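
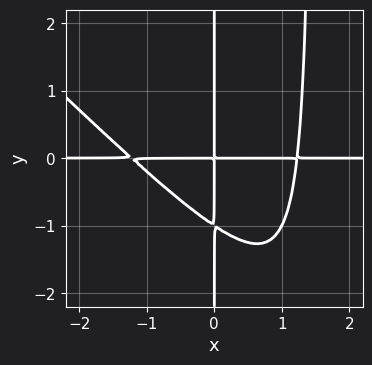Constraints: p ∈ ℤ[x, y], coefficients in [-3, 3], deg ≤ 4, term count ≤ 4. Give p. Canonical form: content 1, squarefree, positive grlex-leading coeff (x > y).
2*x^3*y + 2*x^2*y^2 - 3*x*y^2 - 3*x*y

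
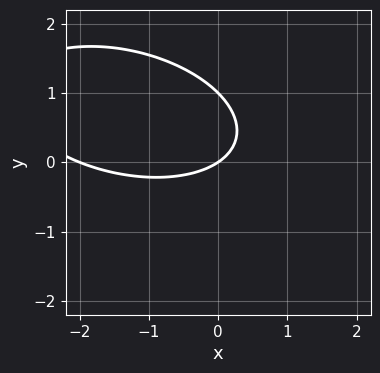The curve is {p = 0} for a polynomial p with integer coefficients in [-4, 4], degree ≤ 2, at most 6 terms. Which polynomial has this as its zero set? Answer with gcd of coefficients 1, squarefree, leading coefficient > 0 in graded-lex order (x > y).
(a) Degree: a generic line meets the curve in up to 2 points, so deg p = 2.
(b) From the visible intercepts: the y-axis gridline crossings are at y ∈ {0, 1}; the x-axis gridline crossings are at x ∈ {-2, 0}.
(c) Matching integer coefficients to the picture gives p.

x^2 + x*y + 3*y^2 + 2*x - 3*y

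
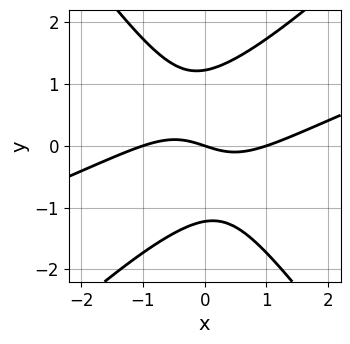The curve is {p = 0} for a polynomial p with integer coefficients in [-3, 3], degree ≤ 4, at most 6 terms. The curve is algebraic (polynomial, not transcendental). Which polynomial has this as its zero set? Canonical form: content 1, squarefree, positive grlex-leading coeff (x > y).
x^3 - 3*x^2*y + 2*y^3 - x - 3*y

(a) deg p = 3. No degree-2 curve has this shape.
(b) From the axis intercepts and sections: one y-axis crossing is at y = 0; among the integer gridlines, it crosses the x-axis at x ∈ {-1, 0, 1}.
(c) Putting this together gives p.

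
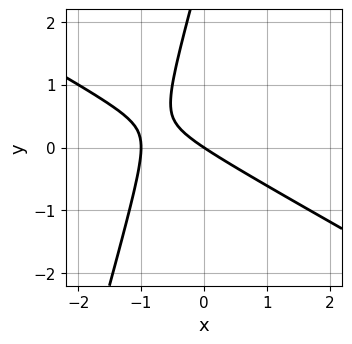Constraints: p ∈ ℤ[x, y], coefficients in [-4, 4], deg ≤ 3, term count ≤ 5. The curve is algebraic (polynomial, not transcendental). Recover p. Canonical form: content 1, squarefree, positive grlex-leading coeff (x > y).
2*x^2 + 3*x*y - y^2 + 2*x + 3*y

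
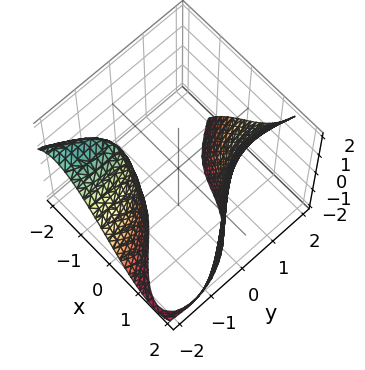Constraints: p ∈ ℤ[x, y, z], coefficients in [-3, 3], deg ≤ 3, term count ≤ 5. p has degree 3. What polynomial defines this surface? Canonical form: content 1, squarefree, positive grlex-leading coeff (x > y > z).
x^3 - y^2*z + 3*x*y - x - 2

deg p = 3. The shape is more complex than any degree-2 surface.
Reading off the gridlines: no z-intercept at any integer in the box; it misses every integer gridline on the y-axis.
Fitting integer coefficients to these (and the overall shape) gives p.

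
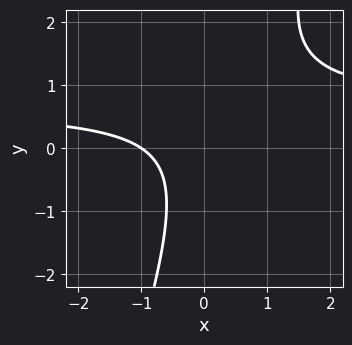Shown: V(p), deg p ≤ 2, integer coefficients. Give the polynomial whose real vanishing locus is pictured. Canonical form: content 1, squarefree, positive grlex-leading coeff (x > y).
First, degree: the shape is more complex than any degree-1 curve, so deg p = 2.
Then, from the axis intercepts and sections: the curve avoids every integer y-axis point in the box; one x-axis crossing is at x = -1.
Finally, solving for integer coefficients yields p as stated.

3*x*y - y^2 - 2*x - 2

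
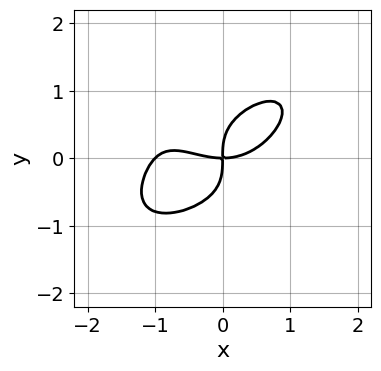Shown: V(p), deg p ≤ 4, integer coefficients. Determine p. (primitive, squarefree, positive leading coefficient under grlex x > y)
First, deg p = 4. A generic line meets the curve in up to 4 points.
Next, reading off the gridlines: among the integer gridlines, it crosses the x-axis at x ∈ {-1, 0}; it crosses the y-axis at the gridline y = 0.
Finally, fitting integer coefficients to these (and the overall shape) gives p.

x^4 + 2*y^4 + x^3 - x^2*y - 2*x*y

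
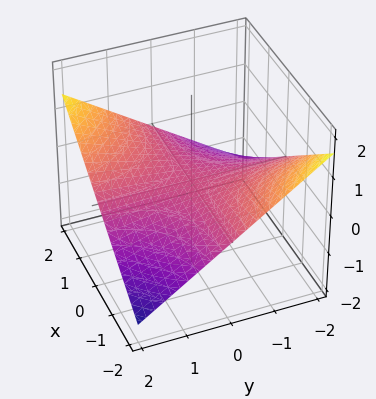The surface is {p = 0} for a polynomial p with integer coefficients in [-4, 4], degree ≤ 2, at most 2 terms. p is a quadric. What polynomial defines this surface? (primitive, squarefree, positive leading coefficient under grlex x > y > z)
x*y - 3*z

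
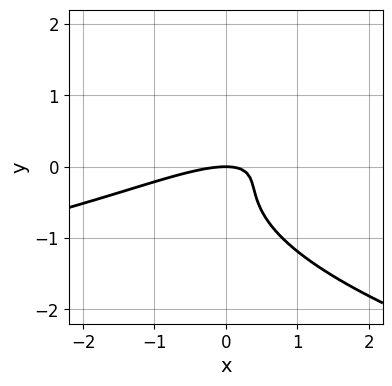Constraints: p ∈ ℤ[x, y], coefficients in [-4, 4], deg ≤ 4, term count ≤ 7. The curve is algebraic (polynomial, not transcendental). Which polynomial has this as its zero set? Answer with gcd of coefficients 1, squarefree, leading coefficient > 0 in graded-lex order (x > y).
3*y^3 + x^2 - 3*x*y + 2*y^2 + 2*y

deg p = 3. No degree-2 curve has this shape.
Against the integer gridlines: it crosses the y-axis at the gridline y = 0; it meets the x-axis at x = 0 (among the integer gridlines).
Solving for integer coefficients yields p as stated.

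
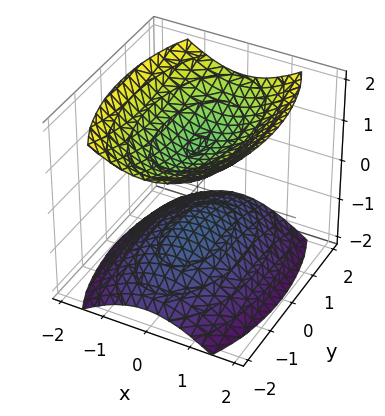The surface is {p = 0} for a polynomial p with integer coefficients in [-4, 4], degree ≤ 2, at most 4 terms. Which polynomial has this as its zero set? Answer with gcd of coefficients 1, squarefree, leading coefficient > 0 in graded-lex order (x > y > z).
3*x^2 + y^2 - 3*z^2 + 3

I count 2 distinct pieces. Treating them together as one polynomial.
The degree is 2 — two sheets facing apart; a quadric.
Symmetries: the z ↦ −z reflection is a symmetry, so z appears only in even powers; it's symmetric under x → −x, forcing even powers of x; mirror symmetry y ↦ −y ⇒ only even powers of y.
Against the integer gridlines: the surface avoids every integer x-axis point in the box; it misses every integer gridline on the y-axis.
Solving for integer coefficients yields p as stated. Check: (0, 0, -1) on the z-axis lies on the surface, and p(0, 0, -1) = 0. ✓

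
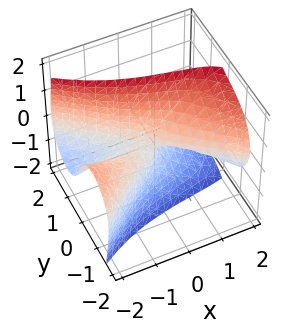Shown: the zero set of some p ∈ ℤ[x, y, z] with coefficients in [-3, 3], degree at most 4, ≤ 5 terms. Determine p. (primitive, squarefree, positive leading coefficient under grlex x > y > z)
1. deg p = 3. The shape is more complex than any degree-2 surface.
2. From the visible intercepts: every point of the x-axis in the box is on the surface; it crosses the z-axis at the gridline z = 0.
3. The integer polynomial consistent with all of this is the stated p.

2*x^2*y - 3*y^3 - 3*y*z^2 + z^3 - 2*x*z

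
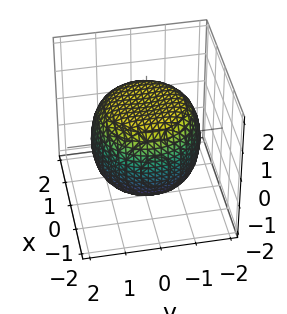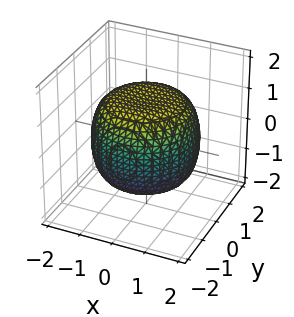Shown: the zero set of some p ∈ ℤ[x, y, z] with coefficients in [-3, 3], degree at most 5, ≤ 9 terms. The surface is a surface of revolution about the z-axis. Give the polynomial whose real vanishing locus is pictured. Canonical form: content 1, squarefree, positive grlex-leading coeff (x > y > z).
x^4 + 2*x^2*y^2 + y^4 - x^2 - y^2 + 2*z^2 - 3

(a) deg p = 4. The shape is more complex than any degree-3 surface.
(b) By symmetry, the surface is invariant under rotation about z: p = q(x² + y², z).
(c) From the visible intercepts: a circular section at z = 0 has radius between 1 and 2.
(d) Putting this together gives p.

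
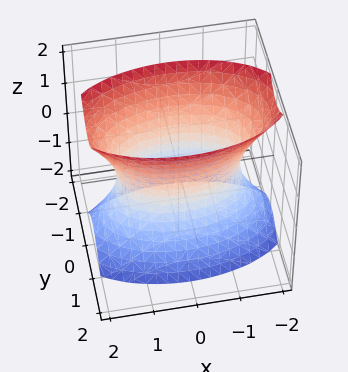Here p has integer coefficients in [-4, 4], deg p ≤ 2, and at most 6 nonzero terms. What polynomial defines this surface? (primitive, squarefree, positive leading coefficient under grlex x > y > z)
x^2 + 3*y^2 - z^2 - 2

First, deg p = 2.
Next, symmetries: it's symmetric under z → −z, forcing even powers of z; it's symmetric under x → −x, forcing even powers of x; the y ↦ −y reflection is a symmetry, so y appears only in even powers.
Next, from the visible intercepts: no z-intercept at any integer in the box.
Finally, the integer polynomial consistent with all of this is the stated p.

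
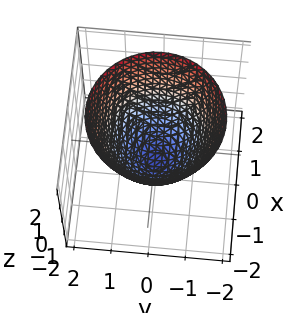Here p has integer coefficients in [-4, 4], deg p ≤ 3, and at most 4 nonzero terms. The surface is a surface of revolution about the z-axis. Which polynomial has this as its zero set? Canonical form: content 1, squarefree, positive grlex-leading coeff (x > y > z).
1. deg p = 2. The shape is more complex than any degree-1 surface.
2. Symmetry: the surface is invariant under rotation about z: p = q(x² + y², z).
3. Against the integer gridlines: among the integer gridlines, it crosses the y-axis at y ∈ {-1, 1}; a circular section at z = 0 has radius exactly 1; the x-axis gridline crossings are at x ∈ {-1, 1}; one z-axis crossing is at z = -1.
4. Fitting integer coefficients to these (and the overall shape) gives p.

x^2 + y^2 - z - 1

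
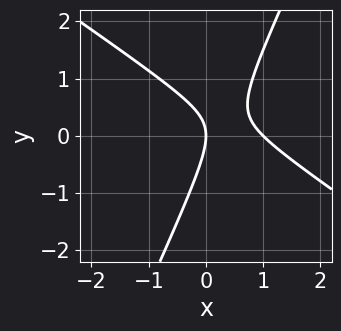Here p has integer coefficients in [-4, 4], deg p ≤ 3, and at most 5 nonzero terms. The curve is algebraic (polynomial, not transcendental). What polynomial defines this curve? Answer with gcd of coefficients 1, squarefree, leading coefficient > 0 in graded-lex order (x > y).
1. Degree: the shape is more complex than any degree-1 curve, so deg p = 2.
2. Reading off the gridlines: the x-axis gridline crossings are at x ∈ {0, 1}; it meets the y-axis at y = 0 (among the integer gridlines).
3. Solving for integer coefficients yields p as stated.

3*x^2 + 3*x*y - 2*y^2 - 3*x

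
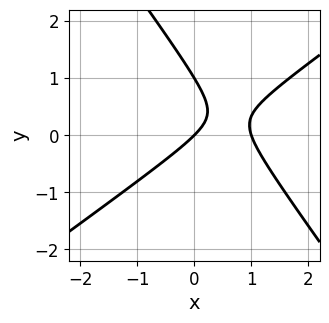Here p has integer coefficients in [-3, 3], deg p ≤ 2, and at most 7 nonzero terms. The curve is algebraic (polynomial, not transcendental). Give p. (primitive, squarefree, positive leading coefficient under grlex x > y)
3*x^2 - 2*x*y - 3*y^2 - 3*x + 3*y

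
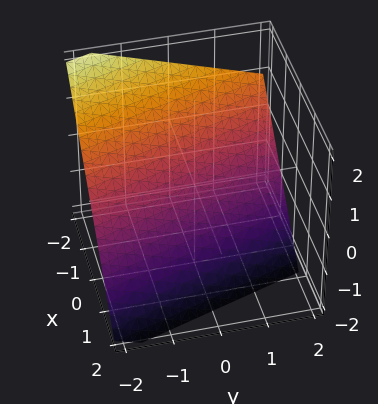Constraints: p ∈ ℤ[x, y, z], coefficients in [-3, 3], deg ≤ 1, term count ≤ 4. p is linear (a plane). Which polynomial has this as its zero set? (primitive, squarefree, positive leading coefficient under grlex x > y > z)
3*x + y + 3*z + 2

(a) deg p = 1.
(b) Observable constraints: one y-axis crossing is at y = -2.
(c) Assembling these constraints gives the stated polynomial.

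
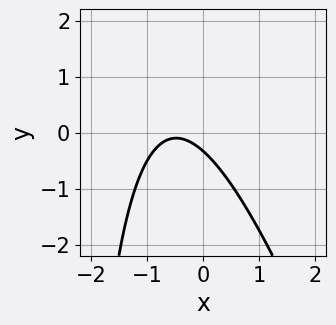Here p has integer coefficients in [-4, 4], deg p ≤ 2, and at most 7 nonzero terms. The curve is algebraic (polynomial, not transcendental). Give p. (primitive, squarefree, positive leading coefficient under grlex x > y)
3*x^2 + x*y + 3*x + 3*y + 1

deg p = 2. The shape is more complex than any degree-1 curve.
Observable constraints: no x-intercept at any integer in the box.
Matching integer coefficients to the picture gives p.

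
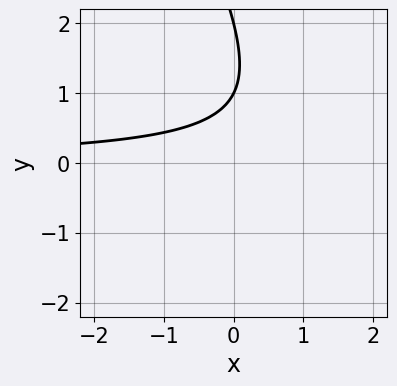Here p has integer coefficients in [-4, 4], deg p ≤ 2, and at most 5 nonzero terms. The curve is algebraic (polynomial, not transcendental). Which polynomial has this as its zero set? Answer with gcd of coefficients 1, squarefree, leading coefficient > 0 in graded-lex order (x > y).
(a) The degree is 2 — a generic line meets the curve in up to 2 points.
(b) From the axis intercepts and sections: among the integer gridlines, it crosses the y-axis at y ∈ {1, 2}; it misses every integer gridline on the x-axis.
(c) The integer polynomial consistent with all of this is the stated p.

2*x*y + y^2 - 3*y + 2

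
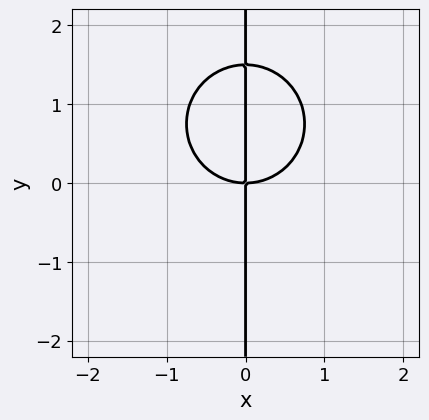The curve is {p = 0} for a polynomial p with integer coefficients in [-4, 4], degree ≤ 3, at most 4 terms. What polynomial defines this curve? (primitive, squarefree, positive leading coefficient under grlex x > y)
2*x^3 + 2*x*y^2 - 3*x*y

(a) Degree: no degree-2 curve has this shape, so deg p = 3.
(b) Checking where it meets the axes: it crosses the x-axis at the gridline x = 0; every point of the y-axis in the box is on the curve.
(c) Fitting integer coefficients to these (and the overall shape) gives p.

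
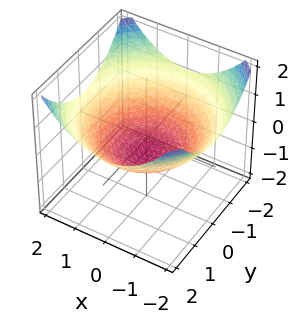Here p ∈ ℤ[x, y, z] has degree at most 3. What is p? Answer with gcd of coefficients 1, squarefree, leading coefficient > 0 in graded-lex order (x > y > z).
x^2 + y^2 - 3*z - 2

deg p = 2. A generic line meets the surface in up to 2 points.
Symmetries: every cross-section ⟂ z is a circle, so x, y appear only via x² + y².
Against the integer gridlines: a circular section at z = 0 has radius between 1 and 2.
Matching integer coefficients to the picture gives p.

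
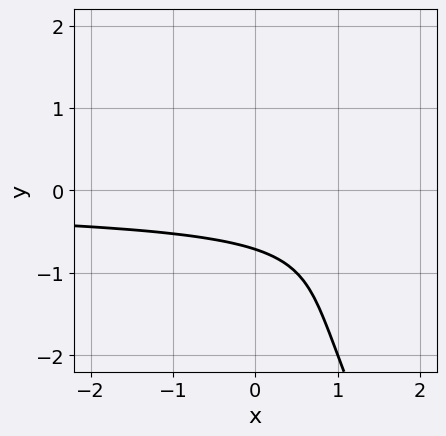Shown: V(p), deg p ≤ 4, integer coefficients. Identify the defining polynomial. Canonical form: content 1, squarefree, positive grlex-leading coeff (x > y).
The degree is 3 — no degree-2 curve has this shape.
From the visible intercepts: the curve avoids every integer x-axis point in the box.
Matching integer coefficients to the picture gives p.

2*x*y^2 + y^3 + y^2 + 3*y + 2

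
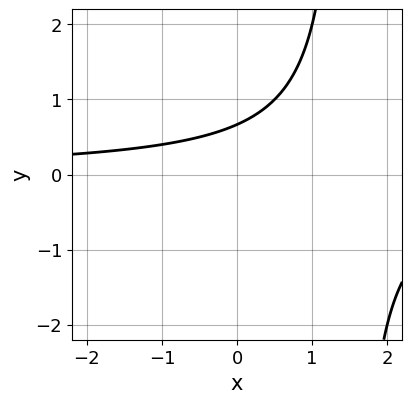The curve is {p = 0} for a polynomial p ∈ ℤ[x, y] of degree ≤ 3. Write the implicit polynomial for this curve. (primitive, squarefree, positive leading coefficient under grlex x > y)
1. The degree is 2 — a generic line meets the curve in up to 2 points.
2. Observable constraints: the curve avoids every integer x-axis point in the box.
3. These observations pin down the coefficients.

2*x*y - 3*y + 2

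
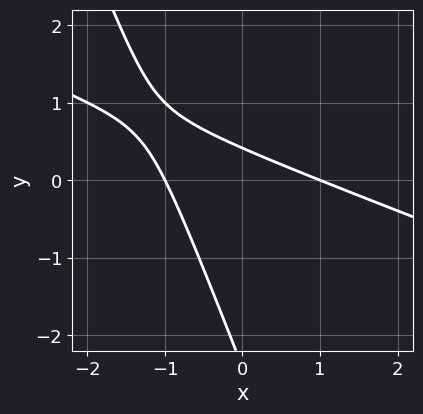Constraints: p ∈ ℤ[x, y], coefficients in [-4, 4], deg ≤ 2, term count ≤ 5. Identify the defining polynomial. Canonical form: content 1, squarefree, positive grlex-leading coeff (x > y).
x^2 + 3*x*y + y^2 + 2*y - 1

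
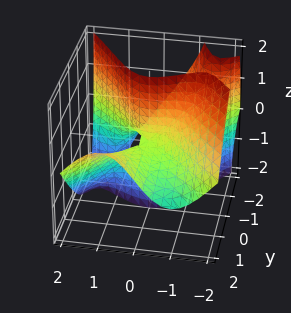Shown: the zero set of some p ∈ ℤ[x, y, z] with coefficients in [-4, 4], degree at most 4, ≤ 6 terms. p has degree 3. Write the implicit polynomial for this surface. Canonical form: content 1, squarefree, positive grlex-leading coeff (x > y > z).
2*x^3 + 2*x^2*z - 2*x*y^2 + 3*y*z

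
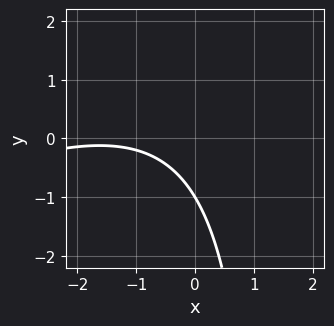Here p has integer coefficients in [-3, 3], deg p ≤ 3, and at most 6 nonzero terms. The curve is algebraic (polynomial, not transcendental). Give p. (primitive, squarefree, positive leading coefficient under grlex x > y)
(a) The degree is 2 — a generic line meets the curve in up to 2 points.
(b) From the axis intercepts and sections: one y-axis crossing is at y = -1; no x-intercept at any integer in the box.
(c) Assembling these constraints gives the stated polynomial.

x^2 - 2*x*y + 3*x + 3*y + 3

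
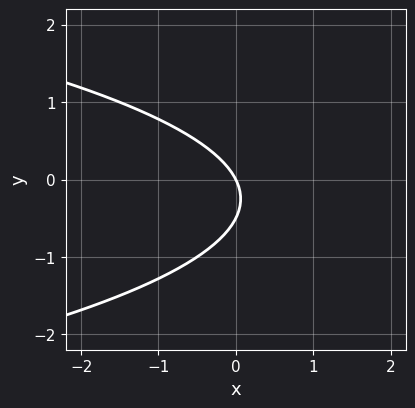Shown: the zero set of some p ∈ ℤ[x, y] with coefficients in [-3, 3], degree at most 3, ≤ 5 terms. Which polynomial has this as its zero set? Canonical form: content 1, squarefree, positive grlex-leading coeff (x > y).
2*y^2 + 2*x + y

First, degree: no degree-1 curve has this shape, so deg p = 2.
Next, from the visible intercepts: it meets the y-axis at y = 0 (among the integer gridlines); it meets the x-axis at x = 0 (among the integer gridlines).
Finally, the integer polynomial consistent with all of this is the stated p.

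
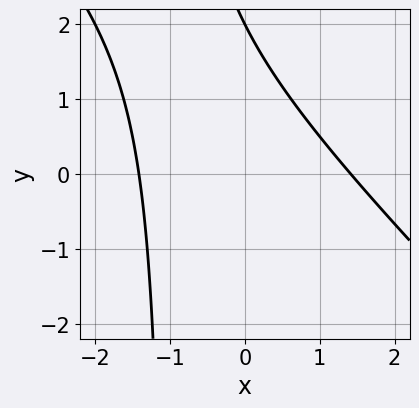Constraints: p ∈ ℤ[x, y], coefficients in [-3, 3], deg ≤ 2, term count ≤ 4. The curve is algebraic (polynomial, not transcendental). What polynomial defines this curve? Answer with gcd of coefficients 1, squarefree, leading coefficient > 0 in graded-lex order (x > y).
1. Degree: a generic line meets the curve in up to 2 points, so deg p = 2.
2. From the axis intercepts and sections: it meets the y-axis at y = 2 (among the integer gridlines).
3. Solving for integer coefficients yields p as stated.

x^2 + x*y + y - 2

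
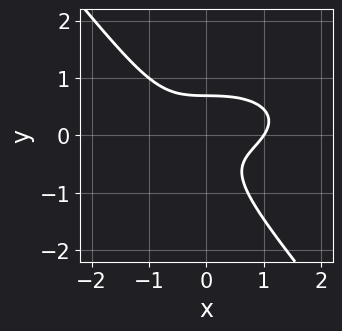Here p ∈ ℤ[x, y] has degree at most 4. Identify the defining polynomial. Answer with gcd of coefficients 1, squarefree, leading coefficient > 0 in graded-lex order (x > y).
The degree is 3 — a generic line meets the curve in up to 3 points.
Checking where it meets the axes: it crosses the x-axis at the gridline x = 1.
Solving for integer coefficients yields p as stated.

x^3 + 3*x*y^2 + 3*y^3 - 2*x*y - 1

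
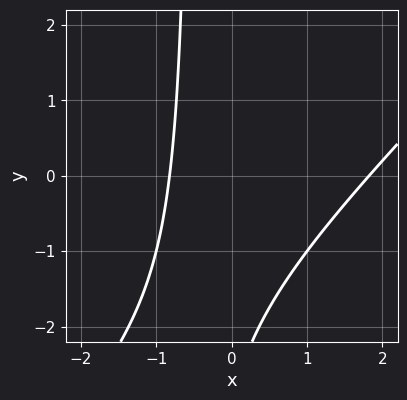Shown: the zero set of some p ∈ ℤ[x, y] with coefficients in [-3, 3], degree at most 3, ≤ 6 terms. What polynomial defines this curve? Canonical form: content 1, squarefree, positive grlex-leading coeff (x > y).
(a) Degree: the shape is more complex than any degree-1 curve, so deg p = 2.
(b) Checking where it meets the axes: it misses every integer gridline on the y-axis.
(c) Matching integer coefficients to the picture gives p.

2*x^2 - 2*x*y - 2*x - y - 3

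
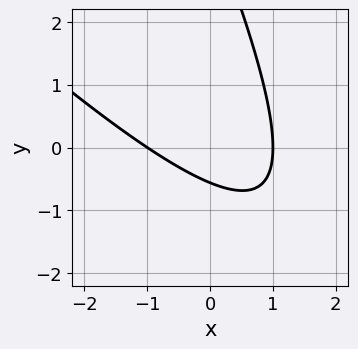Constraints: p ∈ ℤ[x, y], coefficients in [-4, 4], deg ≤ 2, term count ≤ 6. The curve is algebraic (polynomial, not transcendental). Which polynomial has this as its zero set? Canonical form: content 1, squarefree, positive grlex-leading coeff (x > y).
2*x^2 + 3*x*y + y^2 - 3*y - 2

(a) The degree is 2 — a generic line meets the curve in up to 2 points.
(b) Against the integer gridlines: the x-axis gridline crossings are at x ∈ {-1, 1}.
(c) Putting this together gives p.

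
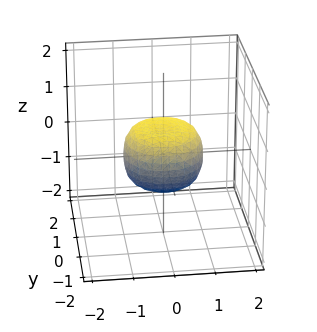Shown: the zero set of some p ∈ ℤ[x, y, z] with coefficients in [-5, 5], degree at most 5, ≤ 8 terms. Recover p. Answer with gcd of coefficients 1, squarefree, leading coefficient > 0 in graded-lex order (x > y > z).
1. The degree is 4 — the shape is more complex than any degree-3 surface.
2. Symmetries: rotational symmetry about the z-axis ⇒ p depends on x, y only through x² + y².
3. From the axis intercepts and sections: among the integer gridlines, it crosses the y-axis at y ∈ {-1, 1}; the x-axis gridline crossings are at x ∈ {-1, 1}.
4. Assembling these constraints gives the stated polynomial.

2*x^4 + 4*x^2*y^2 + 2*y^4 - x^2 - y^2 + 2*z^2 - 1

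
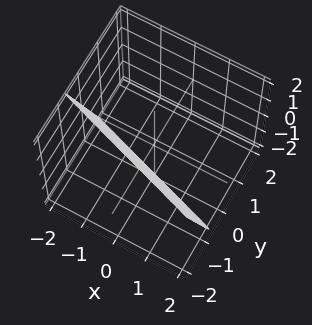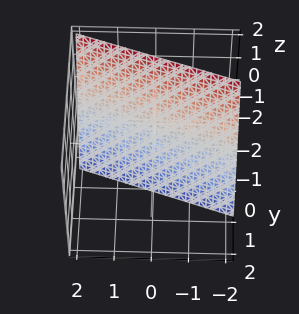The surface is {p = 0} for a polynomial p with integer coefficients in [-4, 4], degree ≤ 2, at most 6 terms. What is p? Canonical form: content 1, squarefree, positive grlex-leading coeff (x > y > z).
1. deg p = 1. The surface is flat (a plane).
2. Checking where it meets the axes: it meets the x-axis at x = -2 (among the integer gridlines); one z-axis crossing is at z = -2.
3. The integer polynomial consistent with all of this is the stated p.

x + 3*y + z + 2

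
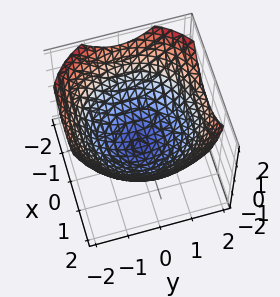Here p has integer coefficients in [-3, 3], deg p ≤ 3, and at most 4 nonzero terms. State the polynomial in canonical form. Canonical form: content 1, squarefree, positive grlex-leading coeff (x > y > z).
x^2 + y^2 - 2*z - 2

First, deg p = 2. A generic line meets the surface in up to 2 points.
Then, symmetries: rotational symmetry about the z-axis ⇒ p depends on x, y only through x² + y².
Next, against the integer gridlines: it crosses the z-axis at the gridline z = -1; a circular section at z = 0 has radius between 1 and 2.
Finally, the integer polynomial consistent with all of this is the stated p.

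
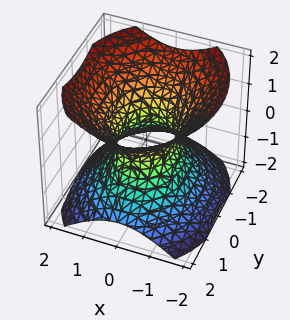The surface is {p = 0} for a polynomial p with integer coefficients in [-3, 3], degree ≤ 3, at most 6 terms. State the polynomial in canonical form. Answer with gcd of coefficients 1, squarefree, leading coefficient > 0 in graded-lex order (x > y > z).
The degree is 2 — an hourglass — one-sheet hyperboloid; a quadric.
Symmetries: it's symmetric under x → −x, forcing even powers of x; the y ↦ −y reflection is a symmetry, so y appears only in even powers; it's symmetric under z → −z, forcing even powers of z.
From the axis intercepts and sections: no z-intercept at any integer in the box; among the integer gridlines, it crosses the y-axis at y ∈ {-1, 1}.
Solving for integer coefficients yields p as stated.

3*x^2 + 2*y^2 - 3*z^2 - 2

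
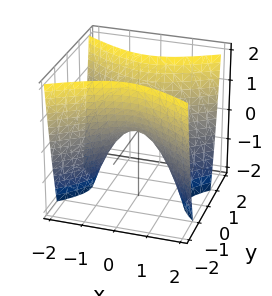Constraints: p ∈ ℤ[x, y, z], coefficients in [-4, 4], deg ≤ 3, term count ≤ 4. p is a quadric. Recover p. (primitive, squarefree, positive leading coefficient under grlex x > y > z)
deg p = 2. A hyperbolic paraboloid; a quadric.
Symmetries: the x ↦ −x reflection is a symmetry, so x appears only in even powers; the y ↦ −y reflection is a symmetry, so y appears only in even powers.
From the axis intercepts and sections: one y-axis crossing is at y = 0; it meets the x-axis at x = 0 (among the integer gridlines).
Solving for integer coefficients yields p as stated.

x^2 - 2*y^2 + z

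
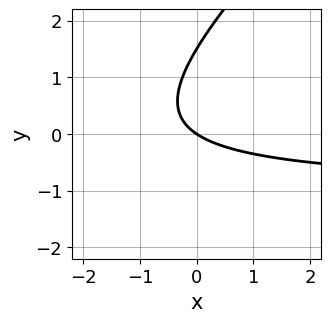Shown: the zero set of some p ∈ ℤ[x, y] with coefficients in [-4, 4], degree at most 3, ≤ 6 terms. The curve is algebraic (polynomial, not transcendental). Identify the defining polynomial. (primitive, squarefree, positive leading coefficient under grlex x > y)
2*x*y - 2*y^2 + 2*x + 3*y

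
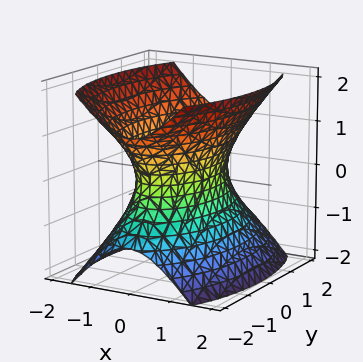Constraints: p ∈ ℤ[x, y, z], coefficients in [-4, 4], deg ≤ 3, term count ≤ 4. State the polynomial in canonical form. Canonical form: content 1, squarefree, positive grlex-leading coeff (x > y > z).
Degree: an hourglass — one-sheet hyperboloid; a quadric, so deg p = 2.
Symmetries: mirror symmetry x ↦ −x ⇒ only even powers of x; mirror symmetry y ↦ −y ⇒ only even powers of y; mirror symmetry z ↦ −z ⇒ only even powers of z.
From the visible intercepts: the surface avoids every integer z-axis point in the box.
Solving for integer coefficients yields p as stated.

3*x^2 + y^2 - 2*z^2 - 2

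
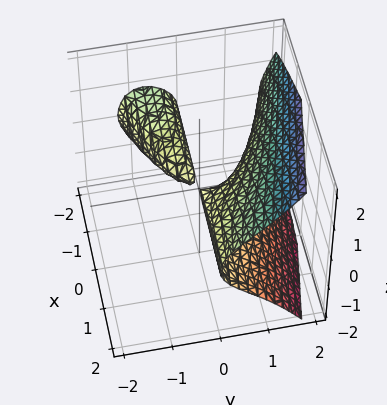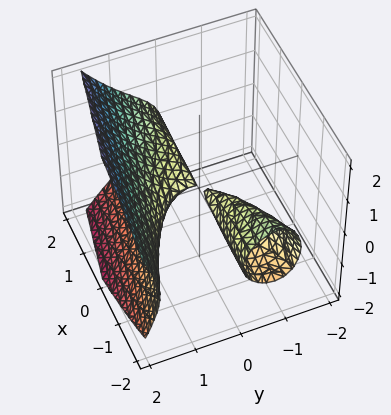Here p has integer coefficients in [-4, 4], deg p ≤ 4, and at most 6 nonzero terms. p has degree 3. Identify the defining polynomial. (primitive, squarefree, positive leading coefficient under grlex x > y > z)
I count 2 distinct pieces.
Degree: a generic line meets the surface in up to 3 points, so deg p = 3.
Against the integer gridlines: the visible x-axis segment lies entirely on the surface.
Assembling these constraints gives the stated polynomial.

2*y^3 + 2*x*y - y^2 - 3*z^2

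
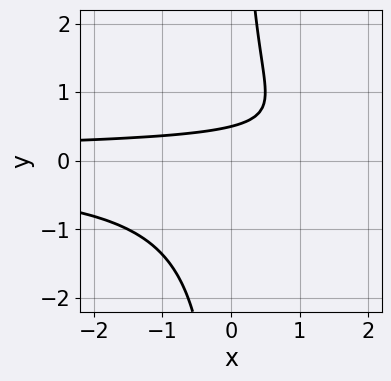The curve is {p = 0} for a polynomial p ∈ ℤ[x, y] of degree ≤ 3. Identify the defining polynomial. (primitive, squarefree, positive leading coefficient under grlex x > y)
(a) The degree is 3 — the shape is more complex than any degree-2 curve.
(b) From the axis intercepts and sections: no x-intercept at any integer in the box.
(c) Together with the visible shape, these determine p as stated.

2*x*y^2 - 2*y + 1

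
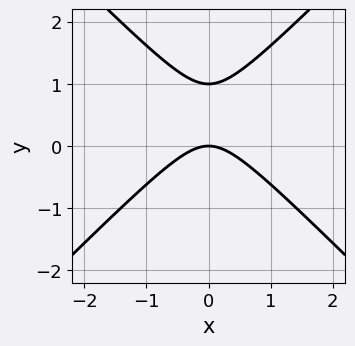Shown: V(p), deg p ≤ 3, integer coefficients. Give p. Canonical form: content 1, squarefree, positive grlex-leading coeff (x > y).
x^2 - y^2 + y

The degree is 2 — the shape is more complex than any degree-1 curve.
Symmetries: it's symmetric under x → −x, forcing even powers of x.
From the visible intercepts: one x-axis crossing is at x = 0; among the integer gridlines, it crosses the y-axis at y ∈ {0, 1}.
Putting this together gives p.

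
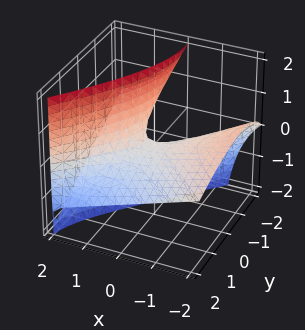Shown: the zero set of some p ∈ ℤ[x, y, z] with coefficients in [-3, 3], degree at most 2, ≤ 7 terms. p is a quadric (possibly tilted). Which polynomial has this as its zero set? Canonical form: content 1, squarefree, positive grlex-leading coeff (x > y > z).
1. Degree: a generic line meets the surface in up to 2 points, so deg p = 2.
2. Checking where it meets the axes: one x-axis crossing is at x = 0; it meets the y-axis at y = 0 (among the integer gridlines).
3. These observations pin down the coefficients.

x^2 + 3*x*z - y^2 - 2*y*z - 2*z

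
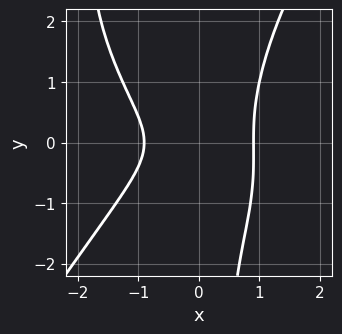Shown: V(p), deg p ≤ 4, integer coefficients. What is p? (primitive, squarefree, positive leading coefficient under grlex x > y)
1. deg p = 4.
2. Against the integer gridlines: no y-intercept at any integer in the box.
3. Fitting integer coefficients to these (and the overall shape) gives p.

3*x^4 - x*y^3 + 3*x*y^2 - 3*y^2 - 2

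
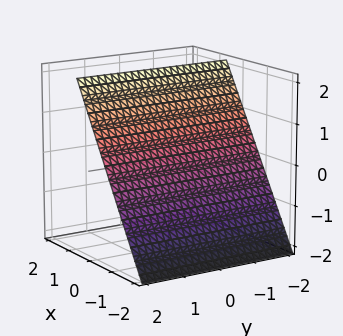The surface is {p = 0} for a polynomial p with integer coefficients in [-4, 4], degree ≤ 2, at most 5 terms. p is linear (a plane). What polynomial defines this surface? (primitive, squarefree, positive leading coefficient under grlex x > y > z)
3*x - 2*z + 2

1. The degree is 1 — the surface is flat (a plane).
2. From the axis intercepts and sections: it crosses the z-axis at the gridline z = 1; the surface avoids every integer y-axis point in the box.
3. Assembling these constraints gives the stated polynomial.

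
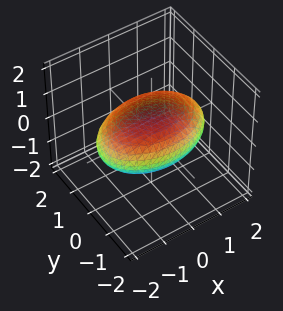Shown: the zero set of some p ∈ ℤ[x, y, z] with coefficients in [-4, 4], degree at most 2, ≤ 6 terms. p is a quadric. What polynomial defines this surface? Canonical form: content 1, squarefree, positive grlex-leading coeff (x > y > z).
First, deg p = 2. Bounded and convex; a quadric.
Next, symmetries: the y ↦ −y reflection is a symmetry, so y appears only in even powers; mirror symmetry x ↦ −x ⇒ only even powers of x; the z ↦ −z reflection is a symmetry, so z appears only in even powers.
Then, checking where it meets the axes: the z-axis gridline crossings are at z ∈ {-1, 1}.
Finally, fitting integer coefficients to these (and the overall shape) gives p.

x^2 + 2*y^2 + 3*z^2 - 3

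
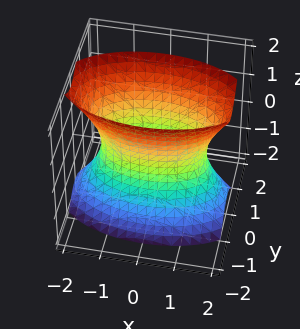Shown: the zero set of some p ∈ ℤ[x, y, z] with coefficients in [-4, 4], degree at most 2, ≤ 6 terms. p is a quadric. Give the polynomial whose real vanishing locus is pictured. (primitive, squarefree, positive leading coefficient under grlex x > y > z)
(a) The degree is 2 — an hourglass — one-sheet hyperboloid; a quadric.
(b) Symmetries: it's symmetric under z → −z, forcing even powers of z; it's symmetric under x → −x, forcing even powers of x; it's symmetric under y → −y, forcing even powers of y.
(c) Checking where it meets the axes: it misses every integer gridline on the z-axis.
(d) Together with the visible shape, these determine p as stated.

x^2 + 3*y^2 - z^2 - 2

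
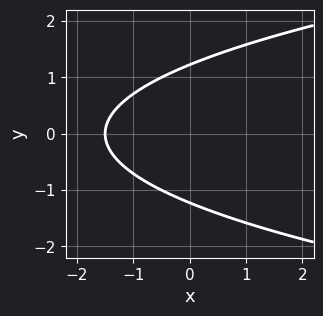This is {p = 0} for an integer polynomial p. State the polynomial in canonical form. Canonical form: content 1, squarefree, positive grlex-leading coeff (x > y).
2*y^2 - 2*x - 3

1. deg p = 2.
2. Symmetries: the y ↦ −y reflection is a symmetry, so y appears only in even powers.
3. These observations pin down the coefficients.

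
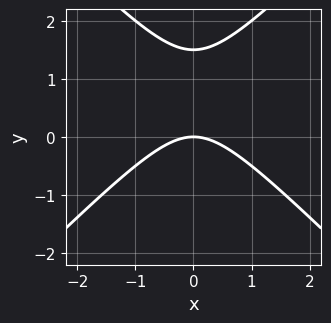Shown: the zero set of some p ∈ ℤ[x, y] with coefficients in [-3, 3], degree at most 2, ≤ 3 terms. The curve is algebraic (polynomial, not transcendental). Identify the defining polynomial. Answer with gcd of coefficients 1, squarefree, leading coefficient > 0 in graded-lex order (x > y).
Degree: the shape is more complex than any degree-1 curve, so deg p = 2.
Symmetries: mirror symmetry x ↦ −x ⇒ only even powers of x.
Observable constraints: one y-axis crossing is at y = 0; it meets the x-axis at x = 0 (among the integer gridlines).
Putting this together gives p.

2*x^2 - 2*y^2 + 3*y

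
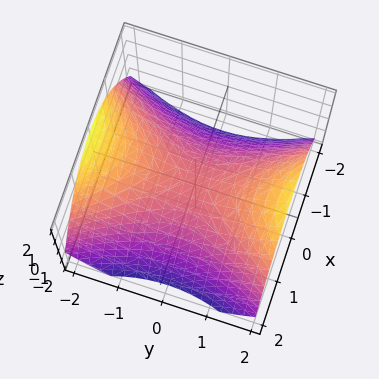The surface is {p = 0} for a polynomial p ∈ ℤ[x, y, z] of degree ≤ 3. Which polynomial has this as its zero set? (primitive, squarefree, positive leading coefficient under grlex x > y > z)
2*x^2 - y^2 + 3*z

deg p = 2. A saddle surface; a quadric.
Symmetries: mirror symmetry y ↦ −y ⇒ only even powers of y; it's symmetric under x → −x, forcing even powers of x.
Reading off the gridlines: it meets the z-axis at z = 0 (among the integer gridlines); it meets the x-axis at x = 0 (among the integer gridlines).
Solving for integer coefficients yields p as stated.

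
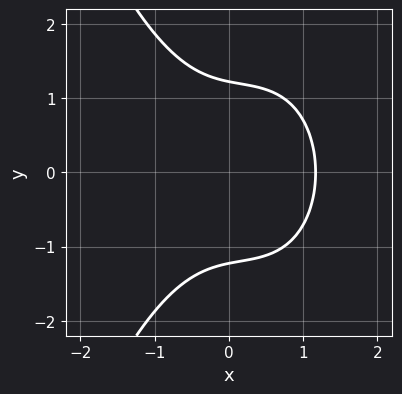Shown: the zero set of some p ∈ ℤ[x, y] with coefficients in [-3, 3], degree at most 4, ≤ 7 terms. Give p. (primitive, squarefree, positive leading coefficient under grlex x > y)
Degree: the shape is more complex than any degree-2 curve, so deg p = 3.
Symmetries: the y ↦ −y reflection is a symmetry, so y appears only in even powers.
Matching integer coefficients to the picture gives p.

2*x^3 - x^2 + 2*y^2 + x - 3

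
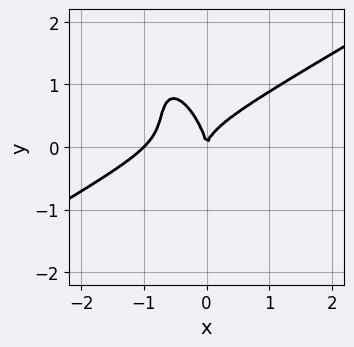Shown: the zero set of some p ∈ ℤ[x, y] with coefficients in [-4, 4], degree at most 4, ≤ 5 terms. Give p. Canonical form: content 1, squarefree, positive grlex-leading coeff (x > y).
2*x^3 - 2*x^2*y - 2*x*y^2 - y^3 + 2*x^2

deg p = 3.
From the visible intercepts: among the integer gridlines, it crosses the x-axis at x ∈ {-1, 0}; one y-axis crossing is at y = 0.
Fitting integer coefficients to these (and the overall shape) gives p.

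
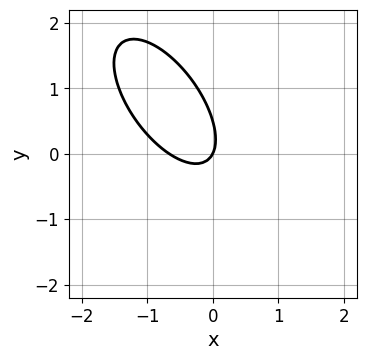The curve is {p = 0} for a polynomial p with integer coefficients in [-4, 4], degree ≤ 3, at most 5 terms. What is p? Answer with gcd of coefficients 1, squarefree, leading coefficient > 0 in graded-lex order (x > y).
First, the degree is 2 — the shape is more complex than any degree-1 curve.
Next, observable constraints: one x-axis crossing is at x = 0; it crosses the y-axis at the gridline y = 0.
Finally, solving for integer coefficients yields p as stated.

3*x^2 + 3*x*y + 2*y^2 + 2*x - y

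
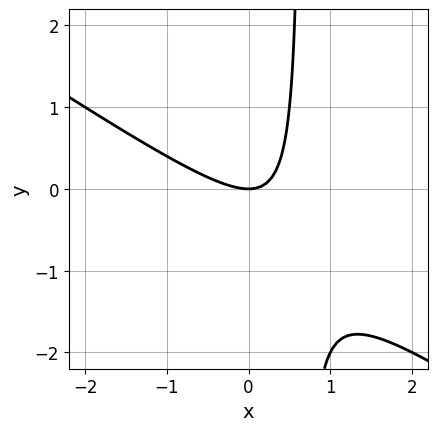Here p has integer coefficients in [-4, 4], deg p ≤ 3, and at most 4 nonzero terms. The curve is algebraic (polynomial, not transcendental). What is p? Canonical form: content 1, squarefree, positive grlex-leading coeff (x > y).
2*x^2 + 3*x*y - 2*y

Degree: the shape is more complex than any degree-1 curve, so deg p = 2.
From the axis intercepts and sections: it meets the y-axis at y = 0 (among the integer gridlines); one x-axis crossing is at x = 0.
Matching integer coefficients to the picture gives p.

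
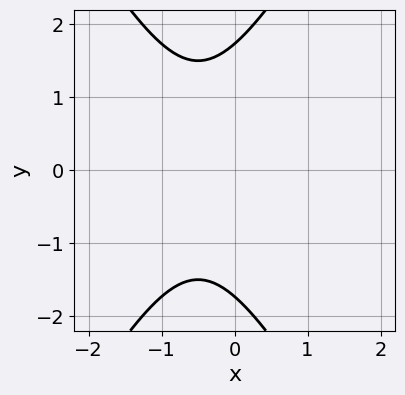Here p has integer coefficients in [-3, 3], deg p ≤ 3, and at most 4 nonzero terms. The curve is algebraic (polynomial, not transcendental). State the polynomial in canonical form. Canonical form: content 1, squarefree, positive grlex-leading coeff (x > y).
First, degree: the shape is more complex than any degree-1 curve, so deg p = 2.
Next, symmetries: mirror symmetry y ↦ −y ⇒ only even powers of y.
Next, checking where it meets the axes: it misses every integer gridline on the x-axis.
Finally, together with the visible shape, these determine p as stated.

3*x^2 - y^2 + 3*x + 3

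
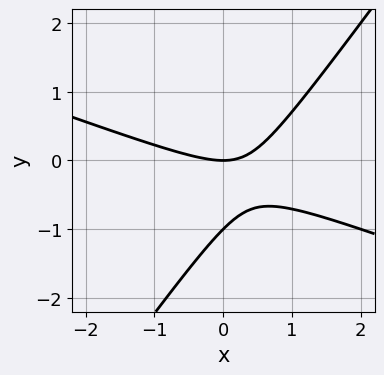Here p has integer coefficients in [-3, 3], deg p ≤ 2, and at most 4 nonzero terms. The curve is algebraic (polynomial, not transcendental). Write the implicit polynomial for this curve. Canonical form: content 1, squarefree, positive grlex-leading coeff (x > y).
First, deg p = 2. The shape is more complex than any degree-1 curve.
Next, reading off the gridlines: among the integer gridlines, it crosses the y-axis at y ∈ {-1, 0}; one x-axis crossing is at x = 0.
Finally, matching integer coefficients to the picture gives p.

x^2 + 2*x*y - 2*y^2 - 2*y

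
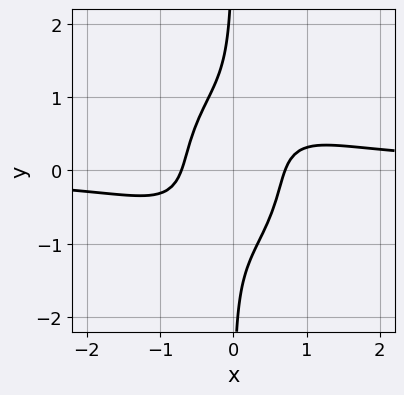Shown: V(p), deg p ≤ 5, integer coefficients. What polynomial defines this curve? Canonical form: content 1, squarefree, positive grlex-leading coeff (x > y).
3*x^3*y + 2*x*y^3 - 2*x^2 + 1

First, deg p = 4. No degree-3 curve has this shape.
Next, observable constraints: no y-intercept at any integer in the box.
Finally, fitting integer coefficients to these (and the overall shape) gives p.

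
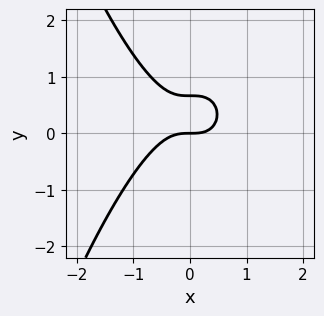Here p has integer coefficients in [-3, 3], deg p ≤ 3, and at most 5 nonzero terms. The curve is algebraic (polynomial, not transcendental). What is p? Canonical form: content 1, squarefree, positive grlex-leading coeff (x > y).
First, the degree is 3 — a generic line meets the curve in up to 3 points.
Then, against the integer gridlines: one y-axis crossing is at y = 0; it meets the x-axis at x = 0 (among the integer gridlines).
Finally, fitting integer coefficients to these (and the overall shape) gives p.

3*x^3 + 3*y^2 - 2*y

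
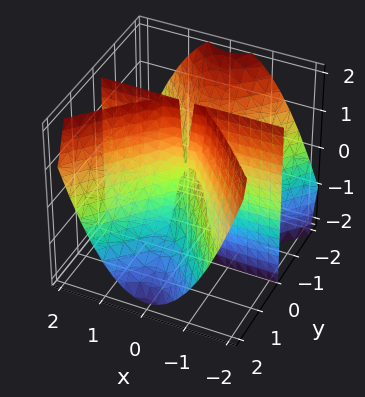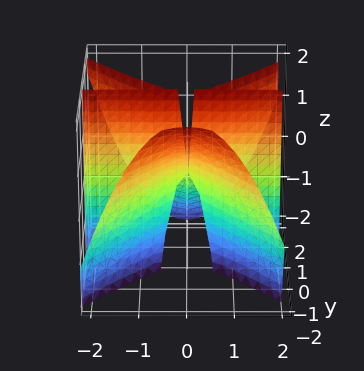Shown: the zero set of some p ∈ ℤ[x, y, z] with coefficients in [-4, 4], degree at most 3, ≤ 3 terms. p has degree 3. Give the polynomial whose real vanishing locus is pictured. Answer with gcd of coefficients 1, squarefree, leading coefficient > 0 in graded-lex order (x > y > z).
3*x^2*y - 2*y^3 - 2*y^2*z

(a) deg p = 3. The shape is more complex than any degree-2 surface.
(b) From the axis intercepts and sections: the visible x-axis segment lies entirely on the surface; it crosses the y-axis at the gridline y = 0; the visible z-axis segment lies entirely on the surface.
(c) Assembling these constraints gives the stated polynomial.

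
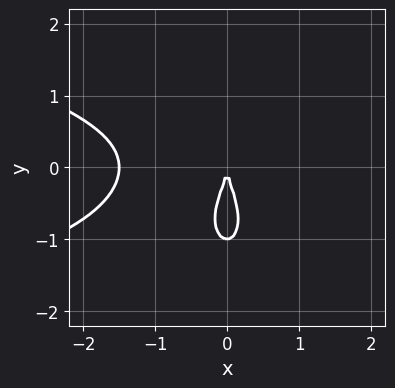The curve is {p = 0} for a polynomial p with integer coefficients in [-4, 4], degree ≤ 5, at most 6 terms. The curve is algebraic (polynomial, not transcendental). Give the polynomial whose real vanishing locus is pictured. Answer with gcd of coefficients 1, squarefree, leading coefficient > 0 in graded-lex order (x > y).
2*x^2*y^2 + y^4 + 2*x^3 + y^3 + 3*x^2

1. Degree: a generic line meets the curve in up to 4 points, so deg p = 4.
2. From the axis intercepts and sections: it meets the x-axis at x = 0 (among the integer gridlines); among the integer gridlines, it crosses the y-axis at y ∈ {-1, 0}.
3. Solving for integer coefficients yields p as stated.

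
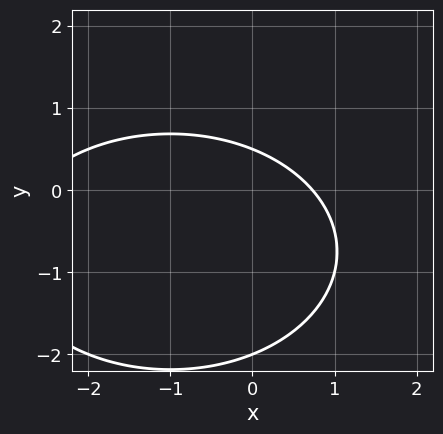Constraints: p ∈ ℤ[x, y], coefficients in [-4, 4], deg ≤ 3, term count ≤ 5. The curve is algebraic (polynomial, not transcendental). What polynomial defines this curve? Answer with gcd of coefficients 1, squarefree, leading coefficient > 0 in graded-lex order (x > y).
x^2 + 2*y^2 + 2*x + 3*y - 2

Degree: a generic line meets the curve in up to 2 points, so deg p = 2.
From the axis intercepts and sections: it crosses the y-axis at the gridline y = -2.
Matching integer coefficients to the picture gives p.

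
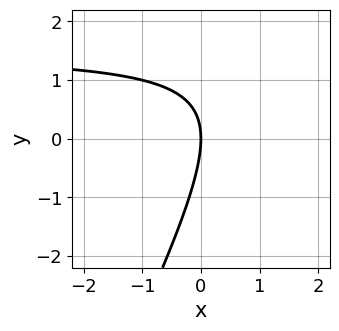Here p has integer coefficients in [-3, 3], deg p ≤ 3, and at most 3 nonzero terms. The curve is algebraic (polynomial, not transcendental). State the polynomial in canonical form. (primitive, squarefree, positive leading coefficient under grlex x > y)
2*x*y - y^2 - 3*x

First, the degree is 2 — no degree-1 curve has this shape.
Next, from the axis intercepts and sections: it meets the y-axis at y = 0 (among the integer gridlines); it crosses the x-axis at the gridline x = 0.
Finally, together with the visible shape, these determine p as stated.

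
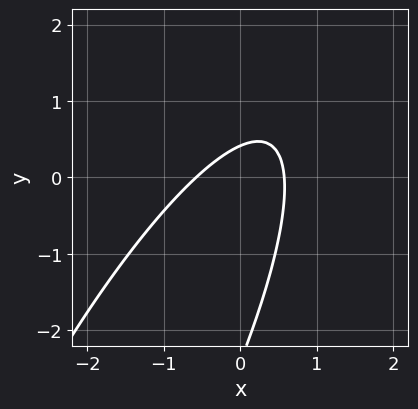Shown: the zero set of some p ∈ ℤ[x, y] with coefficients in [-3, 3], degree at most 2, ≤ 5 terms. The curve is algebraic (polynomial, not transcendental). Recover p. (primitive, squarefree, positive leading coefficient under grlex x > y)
1. The degree is 2 — the shape is more complex than any degree-1 curve.
2. The integer polynomial consistent with all of this is the stated p.

3*x^2 - 3*x*y + y^2 + 2*y - 1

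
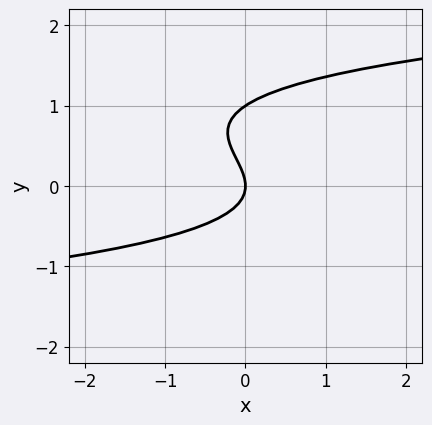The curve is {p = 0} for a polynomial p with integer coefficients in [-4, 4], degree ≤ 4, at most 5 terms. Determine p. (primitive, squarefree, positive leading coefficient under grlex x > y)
3*y^3 - 3*y^2 - 2*x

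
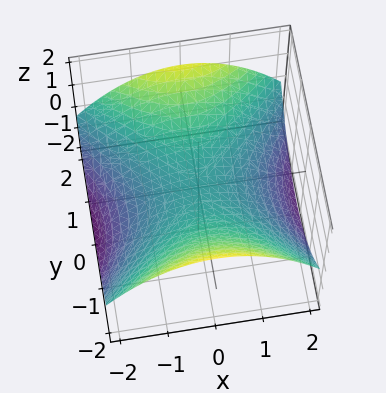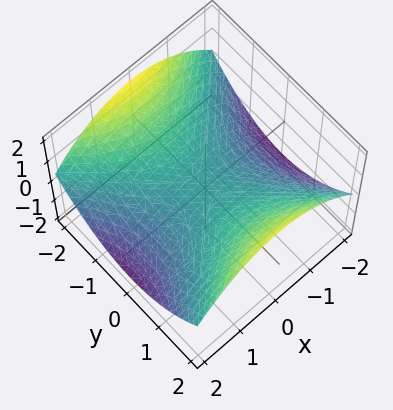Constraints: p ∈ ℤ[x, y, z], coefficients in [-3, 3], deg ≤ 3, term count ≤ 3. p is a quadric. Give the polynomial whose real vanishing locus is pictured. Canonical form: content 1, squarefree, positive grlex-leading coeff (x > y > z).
x^2 - y^2 + 3*z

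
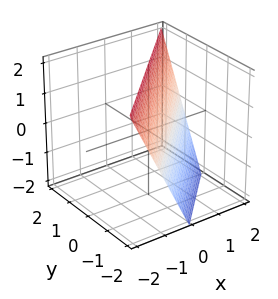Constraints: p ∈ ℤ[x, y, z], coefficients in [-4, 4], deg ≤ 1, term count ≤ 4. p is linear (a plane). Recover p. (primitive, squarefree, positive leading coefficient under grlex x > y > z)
1. deg p = 1. The surface is flat (a plane).
2. Against the integer gridlines: one y-axis crossing is at y = -1; one z-axis crossing is at z = 2; one x-axis crossing is at x = 1.
3. Assembling these constraints gives the stated polynomial.

2*x - 2*y + z - 2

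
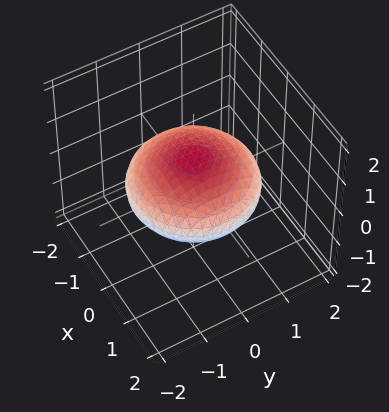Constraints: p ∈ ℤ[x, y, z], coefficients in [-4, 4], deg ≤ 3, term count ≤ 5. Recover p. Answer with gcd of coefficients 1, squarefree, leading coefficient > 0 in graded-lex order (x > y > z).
(a) Degree: no degree-1 surface has this shape, so deg p = 2.
(b) Symmetry: every cross-section ⟂ z is a circle, so x, y appear only via x² + y².
(c) Against the integer gridlines: a circular section at z = 0 has radius between 1 and 2.
(d) Matching integer coefficients to the picture gives p.

x^2 + y^2 + 3*z^2 - 2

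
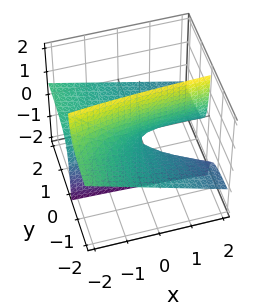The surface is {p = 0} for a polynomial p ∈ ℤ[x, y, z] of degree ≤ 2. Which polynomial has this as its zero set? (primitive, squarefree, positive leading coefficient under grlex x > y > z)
(a) Degree: a generic line meets the surface in up to 2 points, so deg p = 2.
(b) Observable constraints: every point of the y-axis in the box is on the surface; it crosses the z-axis at the gridline z = 0.
(c) The integer polynomial consistent with all of this is the stated p.

x*y + 3*y*z + z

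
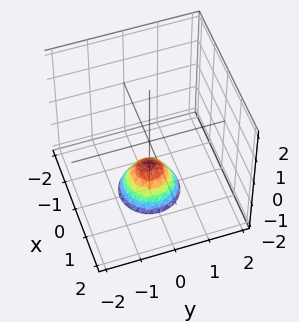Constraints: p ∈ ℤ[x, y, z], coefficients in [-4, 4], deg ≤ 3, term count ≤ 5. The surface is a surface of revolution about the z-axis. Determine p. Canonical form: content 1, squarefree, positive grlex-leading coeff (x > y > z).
(a) The degree is 2 — a generic line meets the surface in up to 2 points.
(b) Symmetries: rotational symmetry about the z-axis ⇒ p depends on x, y only through x² + y².
(c) Checking where it meets the axes: the surface avoids every integer y-axis point in the box; a circular section at z = -2 has radius between 0 and 1.
(d) Together with the visible shape, these determine p as stated. Check: (0, 0, -1) on the z-axis lies on the surface, and p(0, 0, -1) = 0. ✓

3*x^2 + 3*y^2 + 2*z + 2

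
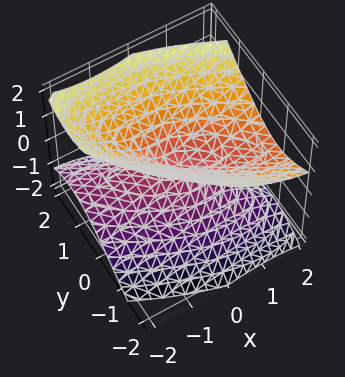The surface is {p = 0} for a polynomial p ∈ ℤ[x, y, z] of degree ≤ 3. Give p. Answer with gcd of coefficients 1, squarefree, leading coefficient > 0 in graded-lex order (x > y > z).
1. I count 2 distinct pieces.
2. deg p = 2.
3. Observable constraints: it meets the x-axis at x = 0 (among the integer gridlines); one y-axis crossing is at y = 0.
4. These observations pin down the coefficients.

x^2 + 2*x*y - x*z + 2*y^2 - 2*z^2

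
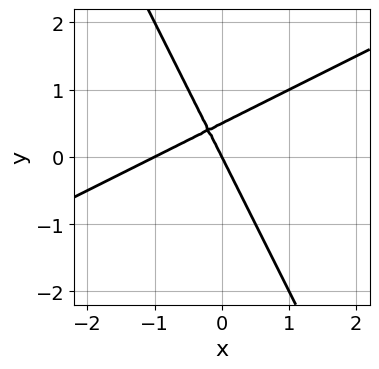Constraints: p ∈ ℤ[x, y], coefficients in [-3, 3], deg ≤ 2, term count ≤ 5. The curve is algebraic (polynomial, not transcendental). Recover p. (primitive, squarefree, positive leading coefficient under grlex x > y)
2*x^2 - 3*x*y - 2*y^2 + 2*x + y

(a) The degree is 2 — no degree-1 curve has this shape.
(b) Observable constraints: one y-axis crossing is at y = 0; the x-axis gridline crossings are at x ∈ {-1, 0}.
(c) Together with the visible shape, these determine p as stated.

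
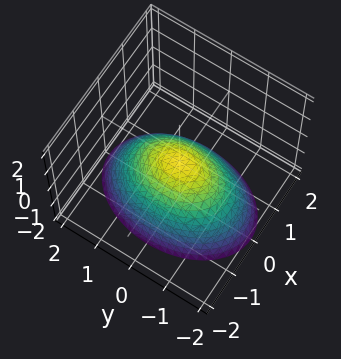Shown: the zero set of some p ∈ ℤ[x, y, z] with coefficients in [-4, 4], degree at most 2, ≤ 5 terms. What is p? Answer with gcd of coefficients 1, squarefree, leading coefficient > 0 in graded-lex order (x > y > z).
2*x^2 + y^2 + 2*z

1. The degree is 2 — a single bowl opening along one axis; a quadric.
2. Symmetries: mirror symmetry y ↦ −y ⇒ only even powers of y; it's symmetric under x → −x, forcing even powers of x.
3. Observable constraints: one x-axis crossing is at x = 0; it meets the z-axis at z = 0 (among the integer gridlines).
4. Putting this together gives p.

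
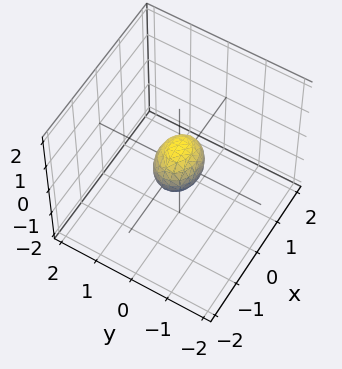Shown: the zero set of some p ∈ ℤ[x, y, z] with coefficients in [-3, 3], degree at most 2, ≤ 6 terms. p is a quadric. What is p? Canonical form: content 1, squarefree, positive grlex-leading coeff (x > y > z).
2*x^2 + 3*y^2 + 2*z^2 - 1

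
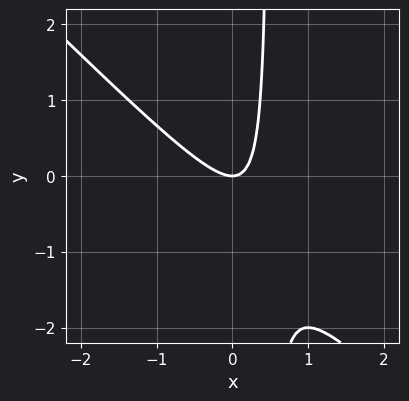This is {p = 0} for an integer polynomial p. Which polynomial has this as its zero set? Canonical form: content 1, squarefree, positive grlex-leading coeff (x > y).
1. Degree: a generic line meets the curve in up to 2 points, so deg p = 2.
2. From the axis intercepts and sections: it crosses the y-axis at the gridline y = 0; it meets the x-axis at x = 0 (among the integer gridlines).
3. Solving for integer coefficients yields p as stated.

2*x^2 + 2*x*y - y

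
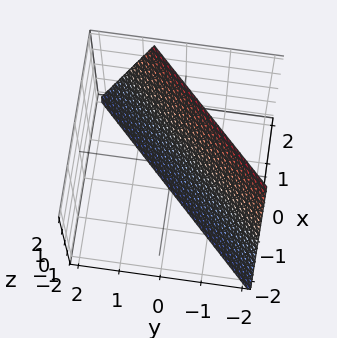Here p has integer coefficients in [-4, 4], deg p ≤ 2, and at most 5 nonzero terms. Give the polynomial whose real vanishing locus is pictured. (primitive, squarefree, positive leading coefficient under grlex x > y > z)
3*x - 3*y - z - 2

Degree: every cross-section is a straight line — this is a plane, so deg p = 1.
From the axis intercepts and sections: it crosses the z-axis at the gridline z = -2.
Assembling these constraints gives the stated polynomial.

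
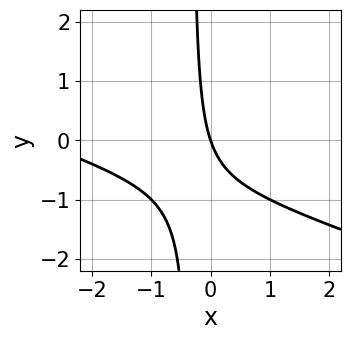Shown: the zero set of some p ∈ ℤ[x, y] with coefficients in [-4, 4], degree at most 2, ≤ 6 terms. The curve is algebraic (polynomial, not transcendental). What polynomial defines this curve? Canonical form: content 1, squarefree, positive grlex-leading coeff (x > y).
deg p = 2. No degree-1 curve has this shape.
From the visible intercepts: one y-axis crossing is at y = 0; it meets the x-axis at x = 0 (among the integer gridlines).
Assembling these constraints gives the stated polynomial.

x^2 + 3*x*y + 3*x + y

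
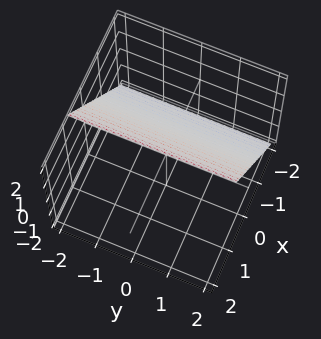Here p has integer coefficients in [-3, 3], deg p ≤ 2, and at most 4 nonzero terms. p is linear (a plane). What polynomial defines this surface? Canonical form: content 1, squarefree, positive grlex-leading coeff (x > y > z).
(a) Degree: the surface is flat (a plane), so deg p = 1.
(b) Reading off the gridlines: it misses every integer gridline on the y-axis; it meets the z-axis at z = 1 (among the integer gridlines).
(c) The integer polynomial consistent with all of this is the stated p.

3*x - 2*z + 2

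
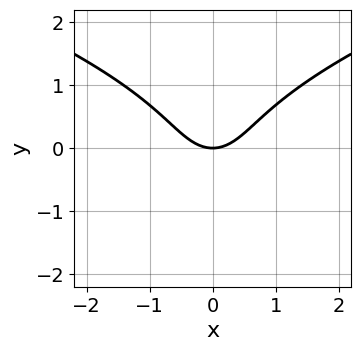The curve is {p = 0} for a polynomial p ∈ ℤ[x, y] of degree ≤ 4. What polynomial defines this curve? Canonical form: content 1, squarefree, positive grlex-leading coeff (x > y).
1. Degree: a generic line meets the curve in up to 3 points, so deg p = 3.
2. Symmetries: the x ↦ −x reflection is a symmetry, so x appears only in even powers.
3. Reading off the gridlines: one y-axis crossing is at y = 0; it crosses the x-axis at the gridline x = 0.
4. Fitting integer coefficients to these (and the overall shape) gives p.

y^3 - x^2 + y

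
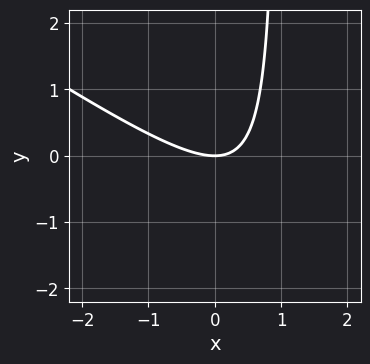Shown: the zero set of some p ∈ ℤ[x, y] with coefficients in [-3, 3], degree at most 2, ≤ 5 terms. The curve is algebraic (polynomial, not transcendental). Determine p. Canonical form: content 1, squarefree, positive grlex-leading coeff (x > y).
2*x^2 + 3*x*y - 3*y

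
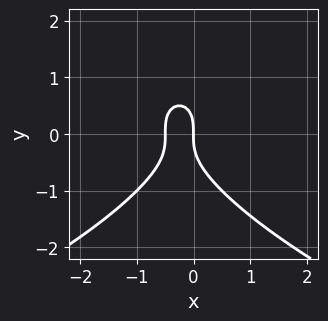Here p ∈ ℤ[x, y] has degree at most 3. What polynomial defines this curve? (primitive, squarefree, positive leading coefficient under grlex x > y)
First, degree: no degree-2 curve has this shape, so deg p = 3.
Next, reading off the gridlines: one y-axis crossing is at y = 0; it meets the x-axis at x = 0 (among the integer gridlines).
Finally, together with the visible shape, these determine p as stated.

y^3 + 2*x^2 + x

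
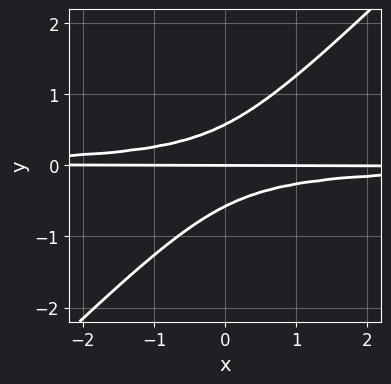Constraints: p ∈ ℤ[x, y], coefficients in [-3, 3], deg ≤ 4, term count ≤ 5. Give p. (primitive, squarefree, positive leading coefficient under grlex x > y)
(a) deg p = 3.
(b) From the axis intercepts and sections: the visible x-axis segment lies entirely on the curve; one y-axis crossing is at y = 0.
(c) Putting this together gives p.

3*x*y^2 - 3*y^3 + y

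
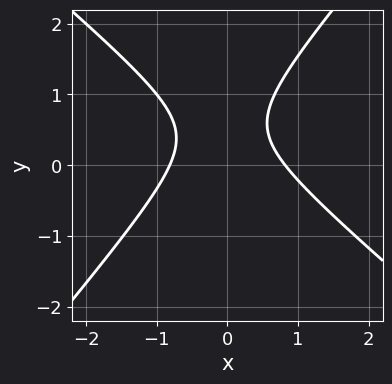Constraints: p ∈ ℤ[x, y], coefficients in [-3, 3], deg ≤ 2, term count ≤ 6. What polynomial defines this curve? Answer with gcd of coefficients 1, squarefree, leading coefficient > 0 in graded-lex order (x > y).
3*x^2 + x*y - 3*y^2 + 3*y - 2

1. Degree: the shape is more complex than any degree-1 curve, so deg p = 2.
2. Reading off the gridlines: the curve avoids every integer y-axis point in the box.
3. These observations pin down the coefficients.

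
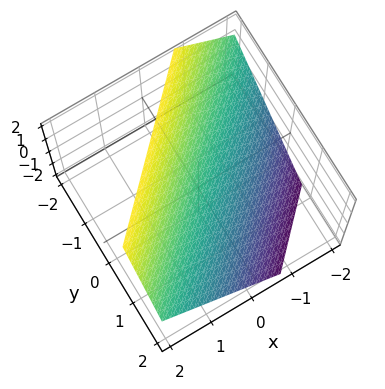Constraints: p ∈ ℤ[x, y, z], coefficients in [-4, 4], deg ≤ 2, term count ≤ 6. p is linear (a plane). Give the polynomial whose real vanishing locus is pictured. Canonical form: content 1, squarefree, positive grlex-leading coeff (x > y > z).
(a) deg p = 1. Every cross-section is a straight line — this is a plane.
(b) Solving for integer coefficients yields p as stated.

3*x - 3*y - 3*z + 2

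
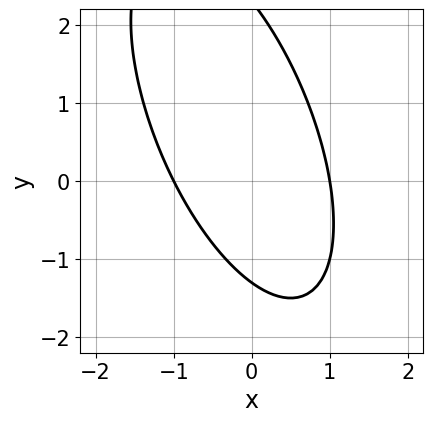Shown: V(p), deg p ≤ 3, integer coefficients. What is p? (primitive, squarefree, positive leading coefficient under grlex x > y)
3*x^2 + 2*x*y + y^2 - y - 3

First, the degree is 2 — no degree-1 curve has this shape.
Next, checking where it meets the axes: the x-axis gridline crossings are at x ∈ {-1, 1}.
Finally, the integer polynomial consistent with all of this is the stated p.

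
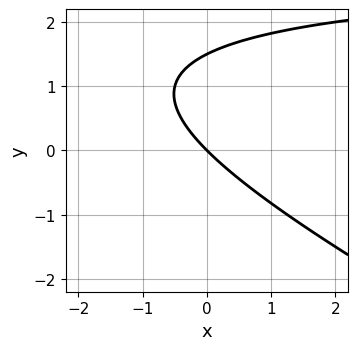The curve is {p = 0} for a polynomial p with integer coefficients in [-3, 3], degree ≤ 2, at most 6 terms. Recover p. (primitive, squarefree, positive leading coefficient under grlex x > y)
x*y + 2*y^2 - 3*x - 3*y

1. Degree: no degree-1 curve has this shape, so deg p = 2.
2. Reading off the gridlines: it meets the y-axis at y = 0 (among the integer gridlines); it meets the x-axis at x = 0 (among the integer gridlines).
3. The integer polynomial consistent with all of this is the stated p.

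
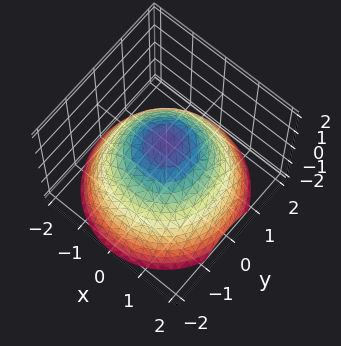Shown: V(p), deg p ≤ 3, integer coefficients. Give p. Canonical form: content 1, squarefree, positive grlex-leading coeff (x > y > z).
First, degree: no degree-1 surface has this shape, so deg p = 2.
Then, symmetries: rotational symmetry about the z-axis ⇒ p depends on x, y only through x² + y².
Then, from the visible intercepts: it crosses the z-axis at the gridline z = 1; a circular section at z = -1 has radius between 1 and 2.
Finally, fitting integer coefficients to these (and the overall shape) gives p.

2*x^2 + 2*y^2 + 3*z - 3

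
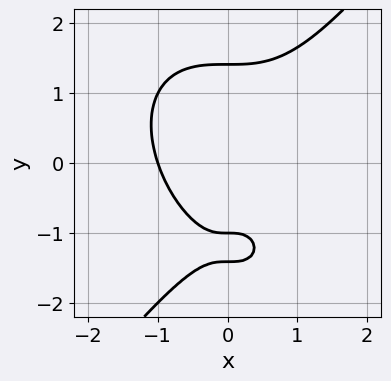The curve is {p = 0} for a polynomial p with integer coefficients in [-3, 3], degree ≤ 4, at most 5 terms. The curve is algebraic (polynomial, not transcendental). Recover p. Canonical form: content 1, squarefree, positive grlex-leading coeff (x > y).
2*x^3 - y^3 - y^2 + 2*y + 2

deg p = 3.
Reading off the gridlines: it meets the y-axis at y = -1 (among the integer gridlines); one x-axis crossing is at x = -1.
Matching integer coefficients to the picture gives p.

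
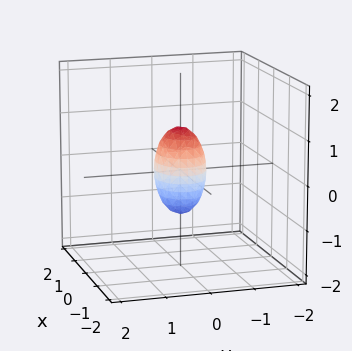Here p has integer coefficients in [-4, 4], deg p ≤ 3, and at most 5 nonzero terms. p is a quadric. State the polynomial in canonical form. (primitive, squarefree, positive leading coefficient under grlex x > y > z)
2*x^2 + 3*y^2 + z^2 - 1

Degree: bounded and convex; a quadric, so deg p = 2.
Symmetries: the z ↦ −z reflection is a symmetry, so z appears only in even powers; the y ↦ −y reflection is a symmetry, so y appears only in even powers; the x ↦ −x reflection is a symmetry, so x appears only in even powers.
From the axis intercepts and sections: among the integer gridlines, it crosses the z-axis at z ∈ {-1, 1}.
Matching integer coefficients to the picture gives p.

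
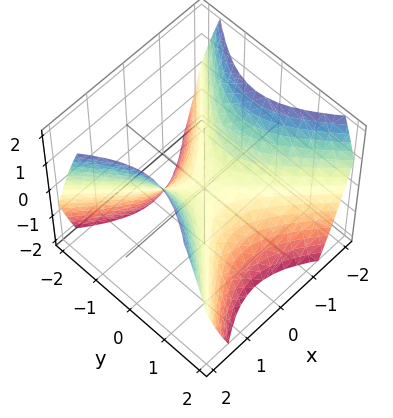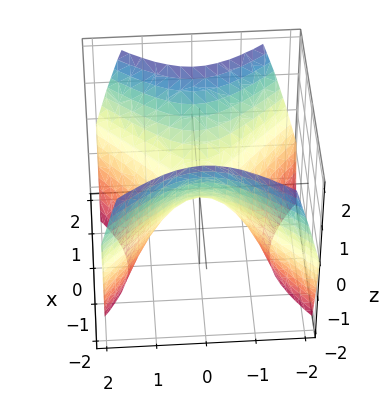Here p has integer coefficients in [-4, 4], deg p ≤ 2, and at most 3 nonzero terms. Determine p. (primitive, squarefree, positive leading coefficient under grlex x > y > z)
x^2 - y^2 - z

The degree is 2 — a hyperbolic paraboloid; a quadric.
Symmetries: it's symmetric under x → −x, forcing even powers of x; the y ↦ −y reflection is a symmetry, so y appears only in even powers.
Reading off the gridlines: it meets the x-axis at x = 0 (among the integer gridlines); it meets the z-axis at z = 0 (among the integer gridlines); one y-axis crossing is at y = 0.
Fitting integer coefficients to these (and the overall shape) gives p.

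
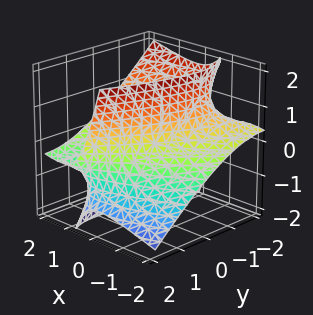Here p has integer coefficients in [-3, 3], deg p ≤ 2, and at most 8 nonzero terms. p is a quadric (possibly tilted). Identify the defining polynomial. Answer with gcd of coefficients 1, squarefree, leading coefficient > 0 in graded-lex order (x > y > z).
(a) Degree: the shape is more complex than any degree-1 surface, so deg p = 2.
(b) From the visible intercepts: no z-intercept at any integer in the box.
(c) Assembling these constraints gives the stated polynomial.

x^2 - 2*x*y - 3*x*z + y^2 - z^2 - 2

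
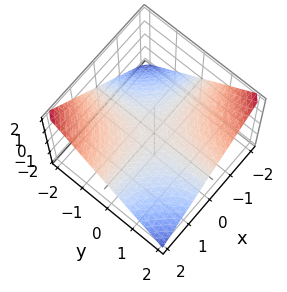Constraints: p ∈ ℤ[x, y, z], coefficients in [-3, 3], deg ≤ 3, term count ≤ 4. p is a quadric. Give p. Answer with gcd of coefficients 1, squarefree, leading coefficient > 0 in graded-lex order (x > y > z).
x*y + 2*z

First, degree: a saddle surface; a quadric, so deg p = 2.
Then, from the visible intercepts: the visible y-axis segment lies entirely on the surface; one z-axis crossing is at z = 0; the visible x-axis segment lies entirely on the surface.
Finally, these observations pin down the coefficients.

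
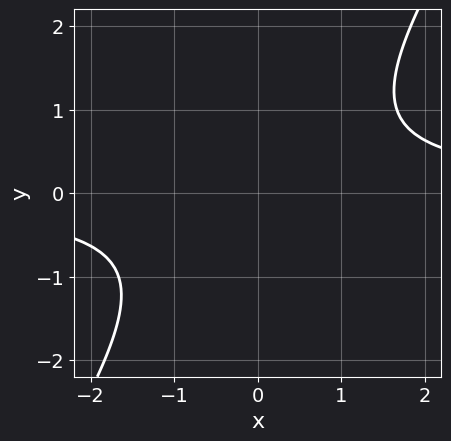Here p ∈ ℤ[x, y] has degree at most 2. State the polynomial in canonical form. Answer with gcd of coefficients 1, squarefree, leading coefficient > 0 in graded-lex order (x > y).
3*x*y - 2*y^2 - 3

Degree: the shape is more complex than any degree-1 curve, so deg p = 2.
Reading off the gridlines: it misses every integer gridline on the x-axis; the curve avoids every integer y-axis point in the box.
Fitting integer coefficients to these (and the overall shape) gives p.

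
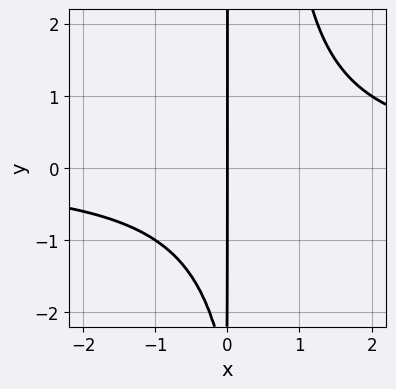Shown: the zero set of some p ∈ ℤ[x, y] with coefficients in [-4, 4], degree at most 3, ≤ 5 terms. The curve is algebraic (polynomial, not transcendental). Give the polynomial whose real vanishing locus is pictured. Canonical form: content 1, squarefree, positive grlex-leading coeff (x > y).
2*x^2*y - x*y - 3*x

First, degree: no degree-2 curve has this shape, so deg p = 3.
Then, from the visible intercepts: it crosses the x-axis at the gridline x = 0; the visible y-axis segment lies entirely on the curve.
Finally, these observations pin down the coefficients.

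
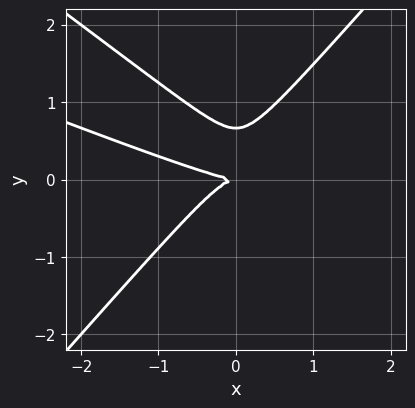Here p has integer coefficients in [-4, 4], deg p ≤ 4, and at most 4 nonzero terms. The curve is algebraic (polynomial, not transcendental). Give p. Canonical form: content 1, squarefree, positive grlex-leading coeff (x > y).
First, degree: the shape is more complex than any degree-2 curve, so deg p = 3.
Next, from the axis intercepts and sections: it crosses the x-axis at the gridline x = 0; it meets the y-axis at y = 0 (among the integer gridlines).
Finally, assembling these constraints gives the stated polynomial.

x^3 + 3*x^2*y - 3*y^3 + 2*y^2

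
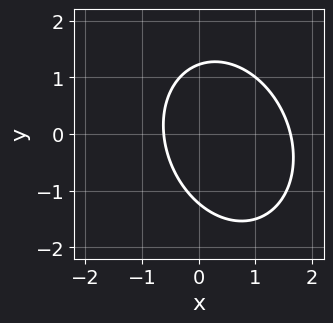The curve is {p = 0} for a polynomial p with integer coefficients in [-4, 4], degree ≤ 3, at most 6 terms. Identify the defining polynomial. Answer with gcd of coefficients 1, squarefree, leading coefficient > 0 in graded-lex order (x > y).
(a) Degree: the shape is more complex than any degree-1 curve, so deg p = 2.
(b) Putting this together gives p.

3*x^2 + x*y + 2*y^2 - 3*x - 3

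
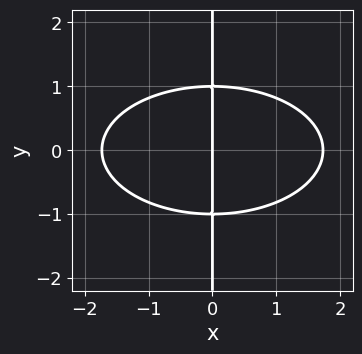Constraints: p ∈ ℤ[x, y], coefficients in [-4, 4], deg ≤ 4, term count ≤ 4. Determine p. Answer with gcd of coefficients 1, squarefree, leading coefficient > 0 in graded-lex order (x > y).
x^3 + 3*x*y^2 - 3*x

First, deg p = 3. The shape is more complex than any degree-2 curve.
Then, symmetries: it's symmetric under y → −y, forcing even powers of y.
Next, observable constraints: every point of the y-axis in the box is on the curve; it crosses the x-axis at the gridline x = 0.
Finally, matching integer coefficients to the picture gives p.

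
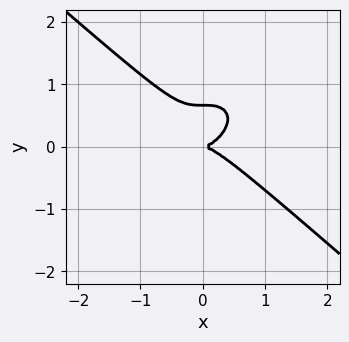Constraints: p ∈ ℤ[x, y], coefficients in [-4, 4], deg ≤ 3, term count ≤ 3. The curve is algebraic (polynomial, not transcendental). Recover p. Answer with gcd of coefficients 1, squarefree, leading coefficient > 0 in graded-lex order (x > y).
2*x^3 + 3*y^3 - 2*y^2

1. deg p = 3. No degree-2 curve has this shape.
2. Reading off the gridlines: it meets the y-axis at y = 0 (among the integer gridlines); one x-axis crossing is at x = 0.
3. These observations pin down the coefficients.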